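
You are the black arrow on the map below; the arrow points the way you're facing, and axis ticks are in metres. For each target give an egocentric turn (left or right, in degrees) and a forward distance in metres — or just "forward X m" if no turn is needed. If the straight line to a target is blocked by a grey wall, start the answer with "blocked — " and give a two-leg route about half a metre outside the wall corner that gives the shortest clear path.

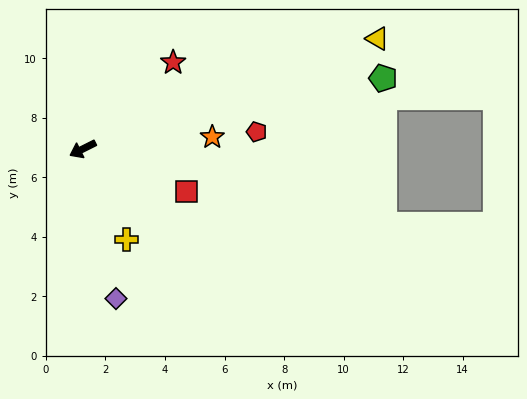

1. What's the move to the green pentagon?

turn left 167°, forward 10.4 m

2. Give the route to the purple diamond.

turn left 76°, forward 5.1 m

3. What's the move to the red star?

turn right 163°, forward 4.2 m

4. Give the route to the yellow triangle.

turn left 174°, forward 10.6 m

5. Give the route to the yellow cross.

turn left 89°, forward 3.4 m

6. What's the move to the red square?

turn left 131°, forward 3.8 m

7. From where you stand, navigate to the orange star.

turn left 159°, forward 4.4 m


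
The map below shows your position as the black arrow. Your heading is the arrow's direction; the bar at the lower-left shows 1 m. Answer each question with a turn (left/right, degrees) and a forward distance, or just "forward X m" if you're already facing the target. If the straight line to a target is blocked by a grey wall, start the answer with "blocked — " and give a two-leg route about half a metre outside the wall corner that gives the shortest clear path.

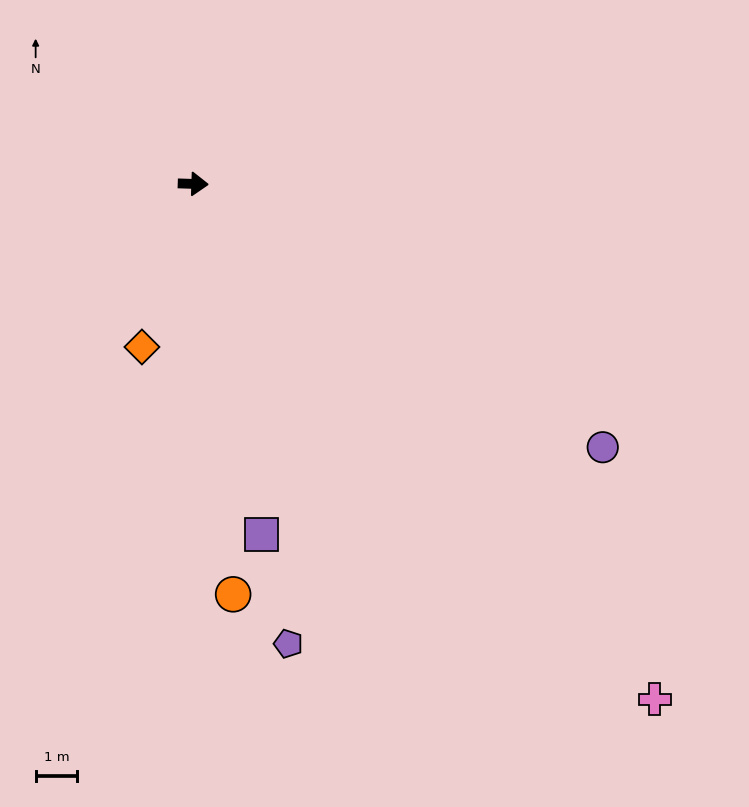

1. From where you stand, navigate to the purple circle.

turn right 31°, forward 11.7 m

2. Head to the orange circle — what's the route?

turn right 83°, forward 9.9 m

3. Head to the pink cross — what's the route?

turn right 46°, forward 16.6 m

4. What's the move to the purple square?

turn right 77°, forward 8.6 m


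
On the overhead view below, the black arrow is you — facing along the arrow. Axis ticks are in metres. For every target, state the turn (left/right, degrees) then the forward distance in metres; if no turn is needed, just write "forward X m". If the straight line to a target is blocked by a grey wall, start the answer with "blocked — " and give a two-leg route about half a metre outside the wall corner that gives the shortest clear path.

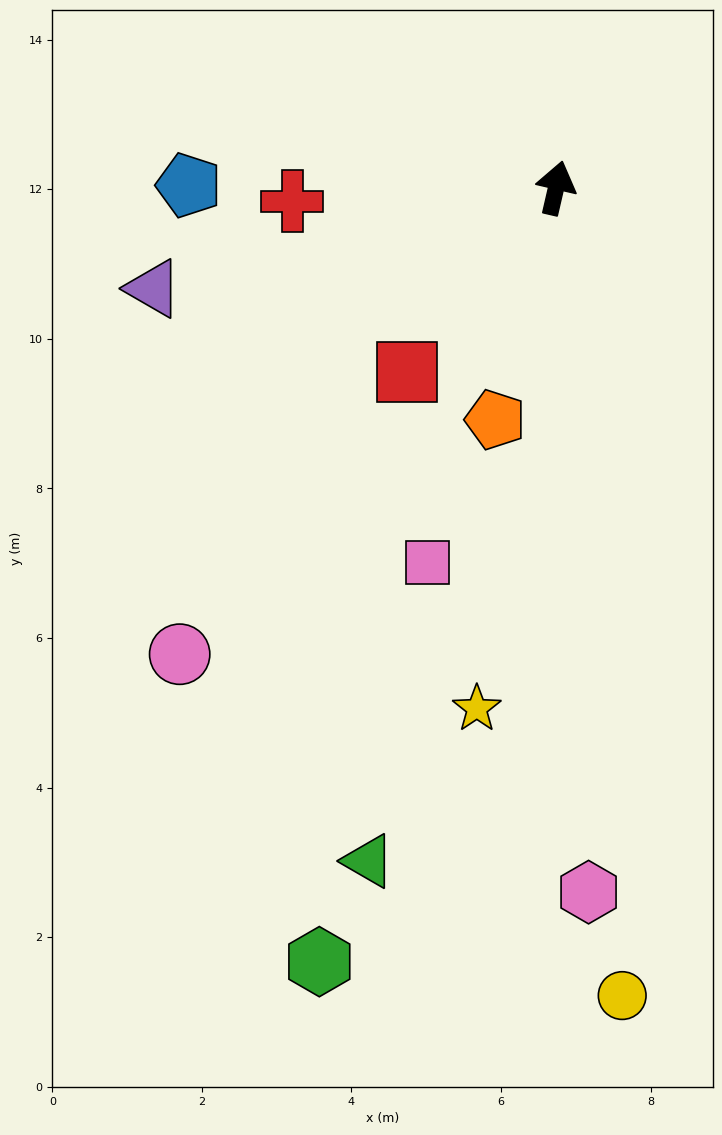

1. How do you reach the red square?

turn left 154°, forward 3.2 m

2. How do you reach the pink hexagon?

turn right 164°, forward 9.4 m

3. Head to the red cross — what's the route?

turn left 106°, forward 3.5 m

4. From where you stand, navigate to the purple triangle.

turn left 117°, forward 5.6 m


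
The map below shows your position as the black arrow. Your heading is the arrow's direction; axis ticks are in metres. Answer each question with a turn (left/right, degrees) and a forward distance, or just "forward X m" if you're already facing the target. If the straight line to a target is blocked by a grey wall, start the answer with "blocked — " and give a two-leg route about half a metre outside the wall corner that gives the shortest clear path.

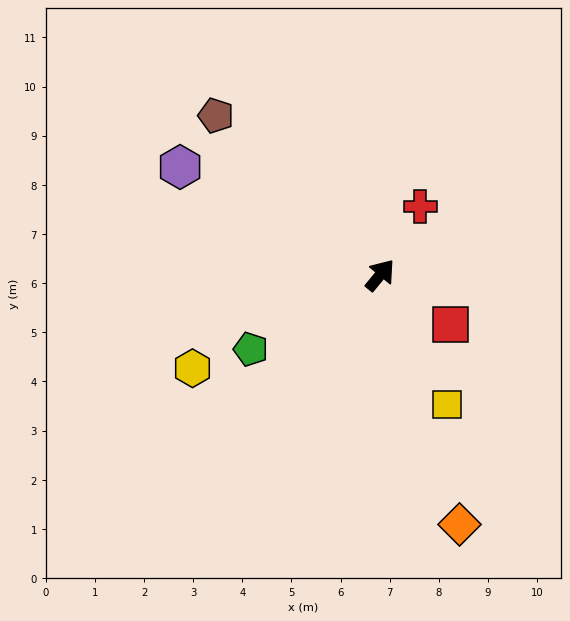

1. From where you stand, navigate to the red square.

turn right 86°, forward 1.8 m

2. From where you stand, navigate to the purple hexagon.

turn left 101°, forward 4.6 m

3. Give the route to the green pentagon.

turn left 159°, forward 3.0 m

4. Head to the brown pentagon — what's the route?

turn left 85°, forward 4.7 m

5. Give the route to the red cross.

turn left 9°, forward 1.6 m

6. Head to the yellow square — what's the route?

turn right 113°, forward 3.0 m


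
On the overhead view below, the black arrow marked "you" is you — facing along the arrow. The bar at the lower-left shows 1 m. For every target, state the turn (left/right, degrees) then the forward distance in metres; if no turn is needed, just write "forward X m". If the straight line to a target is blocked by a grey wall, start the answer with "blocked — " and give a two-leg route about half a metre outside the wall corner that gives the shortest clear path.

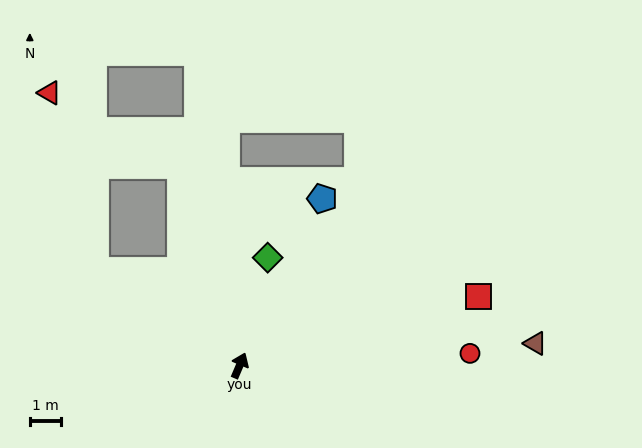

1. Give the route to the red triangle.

blocked — turn left 80°, forward 5.5 m, then turn right 42°, forward 5.9 m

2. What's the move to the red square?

turn right 51°, forward 8.0 m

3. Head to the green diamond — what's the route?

turn left 8°, forward 3.6 m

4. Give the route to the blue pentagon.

turn right 3°, forward 6.0 m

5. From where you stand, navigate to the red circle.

turn right 64°, forward 7.4 m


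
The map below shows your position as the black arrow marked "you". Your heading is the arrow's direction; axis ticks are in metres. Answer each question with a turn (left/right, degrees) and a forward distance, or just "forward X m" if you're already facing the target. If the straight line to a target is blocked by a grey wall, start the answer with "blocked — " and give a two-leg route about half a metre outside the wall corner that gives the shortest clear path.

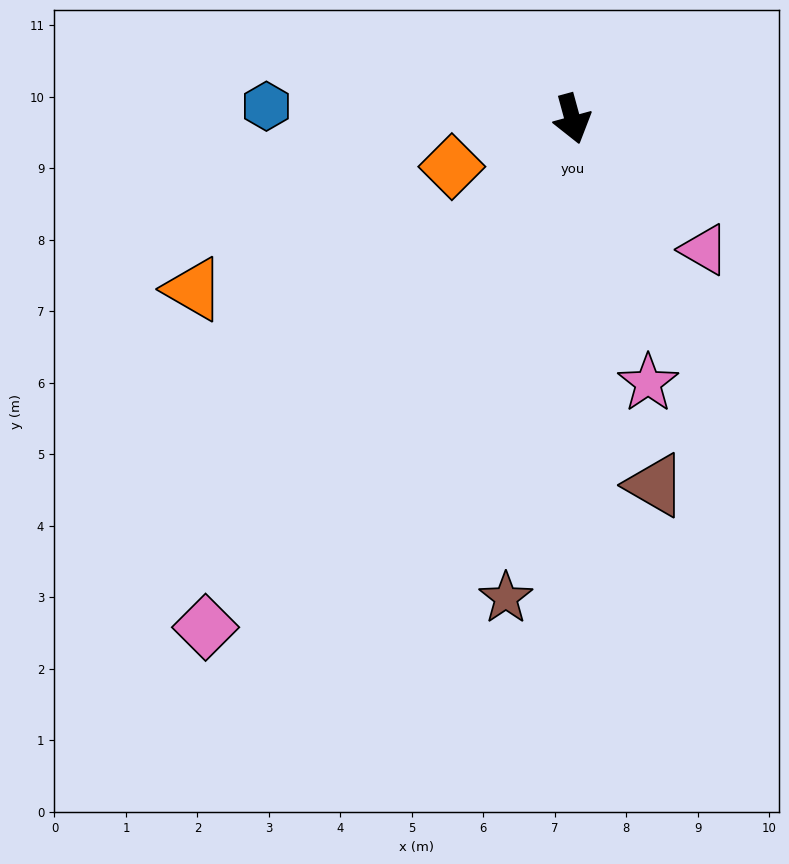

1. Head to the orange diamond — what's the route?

turn right 84°, forward 1.8 m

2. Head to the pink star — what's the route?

forward 3.8 m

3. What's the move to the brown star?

turn right 23°, forward 6.8 m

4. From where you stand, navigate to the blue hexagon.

turn right 108°, forward 4.3 m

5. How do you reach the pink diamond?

turn right 51°, forward 8.8 m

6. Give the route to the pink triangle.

turn left 30°, forward 2.6 m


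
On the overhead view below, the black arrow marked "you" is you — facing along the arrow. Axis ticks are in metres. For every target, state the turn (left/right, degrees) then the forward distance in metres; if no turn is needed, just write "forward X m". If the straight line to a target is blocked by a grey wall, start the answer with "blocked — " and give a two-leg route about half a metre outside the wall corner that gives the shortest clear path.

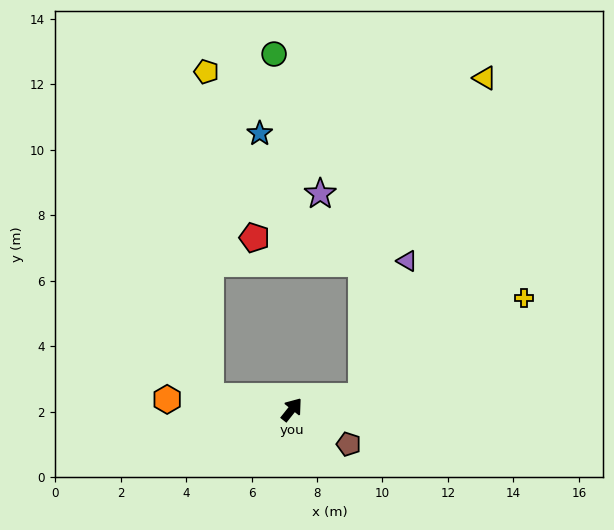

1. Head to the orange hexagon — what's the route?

turn left 124°, forward 3.8 m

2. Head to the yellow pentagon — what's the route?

blocked — turn left 120°, forward 2.5 m, then turn right 81°, forward 9.9 m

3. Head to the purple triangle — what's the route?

blocked — turn right 41°, forward 2.2 m, then turn left 61°, forward 4.4 m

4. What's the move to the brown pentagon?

turn right 83°, forward 2.0 m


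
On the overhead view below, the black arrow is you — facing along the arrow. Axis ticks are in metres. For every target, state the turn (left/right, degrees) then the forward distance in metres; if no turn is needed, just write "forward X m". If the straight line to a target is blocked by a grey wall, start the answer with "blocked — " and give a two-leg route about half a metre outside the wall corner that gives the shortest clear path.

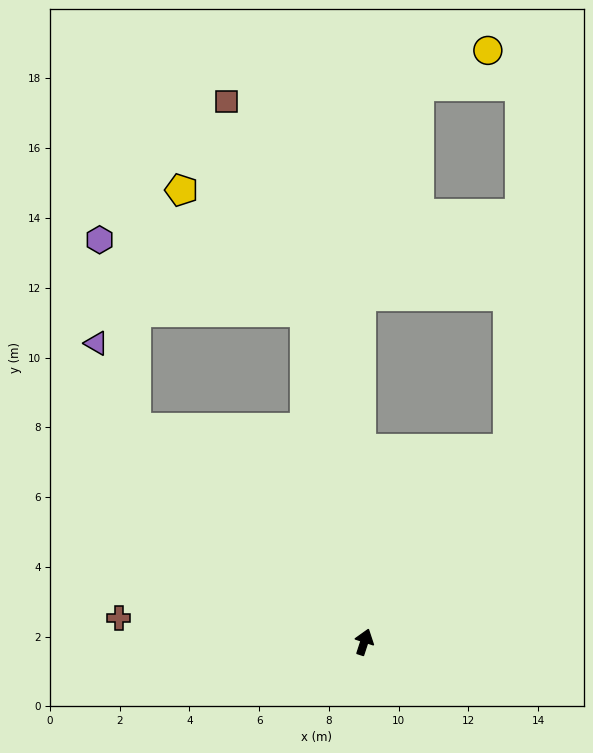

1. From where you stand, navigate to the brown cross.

turn left 103°, forward 7.1 m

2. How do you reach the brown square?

blocked — turn left 28°, forward 9.6 m, then turn left 11°, forward 6.4 m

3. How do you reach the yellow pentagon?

blocked — turn left 28°, forward 9.6 m, then turn left 36°, forward 5.0 m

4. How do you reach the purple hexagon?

blocked — turn left 65°, forward 9.0 m, then turn right 36°, forward 5.5 m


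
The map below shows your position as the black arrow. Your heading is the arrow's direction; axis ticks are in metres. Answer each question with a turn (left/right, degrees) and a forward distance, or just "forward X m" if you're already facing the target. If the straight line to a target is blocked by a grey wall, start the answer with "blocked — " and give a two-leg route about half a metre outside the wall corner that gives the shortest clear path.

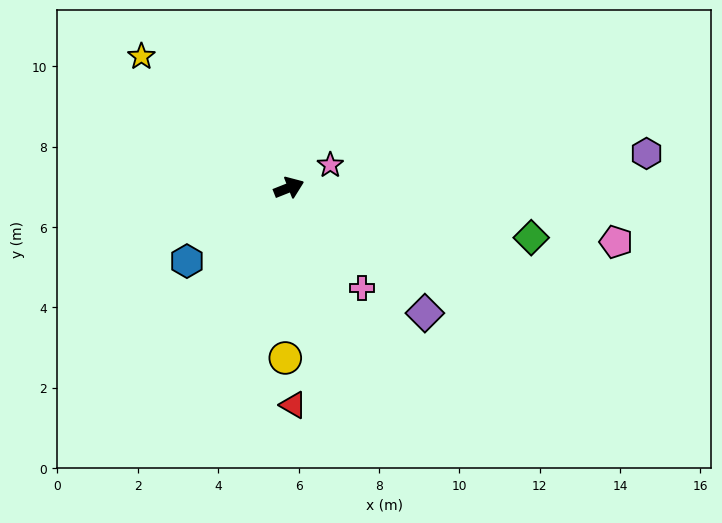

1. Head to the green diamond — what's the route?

turn right 33°, forward 6.2 m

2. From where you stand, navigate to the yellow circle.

turn right 113°, forward 4.2 m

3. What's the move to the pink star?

turn left 7°, forward 1.2 m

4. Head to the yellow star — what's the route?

turn left 117°, forward 4.9 m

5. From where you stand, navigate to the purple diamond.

turn right 64°, forward 4.6 m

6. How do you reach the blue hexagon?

turn right 166°, forward 3.1 m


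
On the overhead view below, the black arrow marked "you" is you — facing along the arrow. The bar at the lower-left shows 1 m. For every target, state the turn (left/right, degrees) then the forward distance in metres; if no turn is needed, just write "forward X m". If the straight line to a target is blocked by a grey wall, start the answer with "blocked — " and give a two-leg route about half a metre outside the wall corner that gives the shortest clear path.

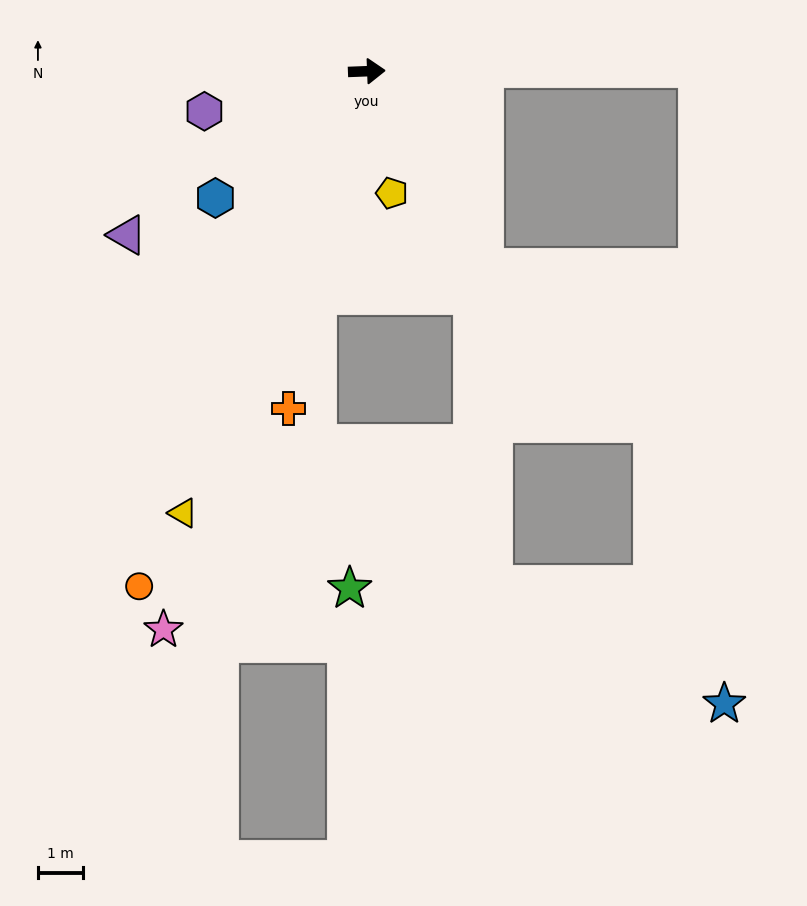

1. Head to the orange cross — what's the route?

turn right 105°, forward 7.7 m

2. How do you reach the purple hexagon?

turn right 168°, forward 3.7 m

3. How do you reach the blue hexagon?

turn right 142°, forward 4.4 m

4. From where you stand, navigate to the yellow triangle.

turn right 115°, forward 10.7 m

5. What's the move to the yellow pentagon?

turn right 81°, forward 2.8 m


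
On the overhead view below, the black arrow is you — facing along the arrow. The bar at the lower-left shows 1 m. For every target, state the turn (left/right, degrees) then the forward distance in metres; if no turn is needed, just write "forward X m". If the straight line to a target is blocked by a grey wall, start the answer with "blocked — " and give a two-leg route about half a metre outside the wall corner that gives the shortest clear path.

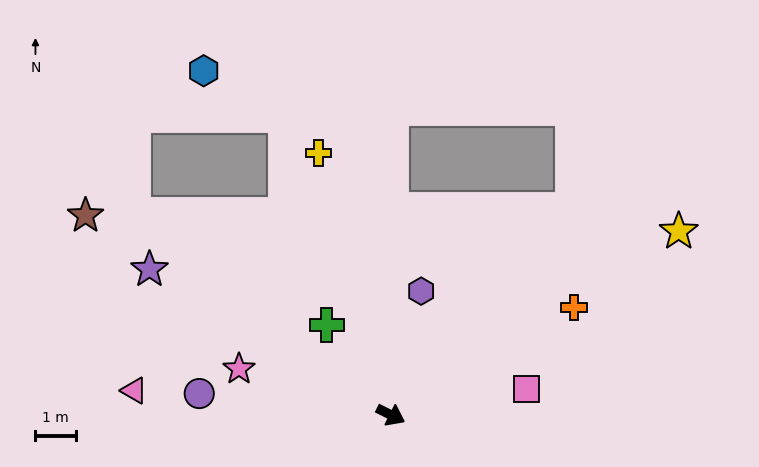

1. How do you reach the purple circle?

turn right 160°, forward 4.7 m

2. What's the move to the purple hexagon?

turn left 103°, forward 3.1 m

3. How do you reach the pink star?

turn right 170°, forward 3.9 m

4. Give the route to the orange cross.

turn left 57°, forward 5.2 m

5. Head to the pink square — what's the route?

turn left 37°, forward 3.4 m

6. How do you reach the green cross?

turn left 152°, forward 2.7 m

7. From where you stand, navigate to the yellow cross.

turn left 132°, forward 6.7 m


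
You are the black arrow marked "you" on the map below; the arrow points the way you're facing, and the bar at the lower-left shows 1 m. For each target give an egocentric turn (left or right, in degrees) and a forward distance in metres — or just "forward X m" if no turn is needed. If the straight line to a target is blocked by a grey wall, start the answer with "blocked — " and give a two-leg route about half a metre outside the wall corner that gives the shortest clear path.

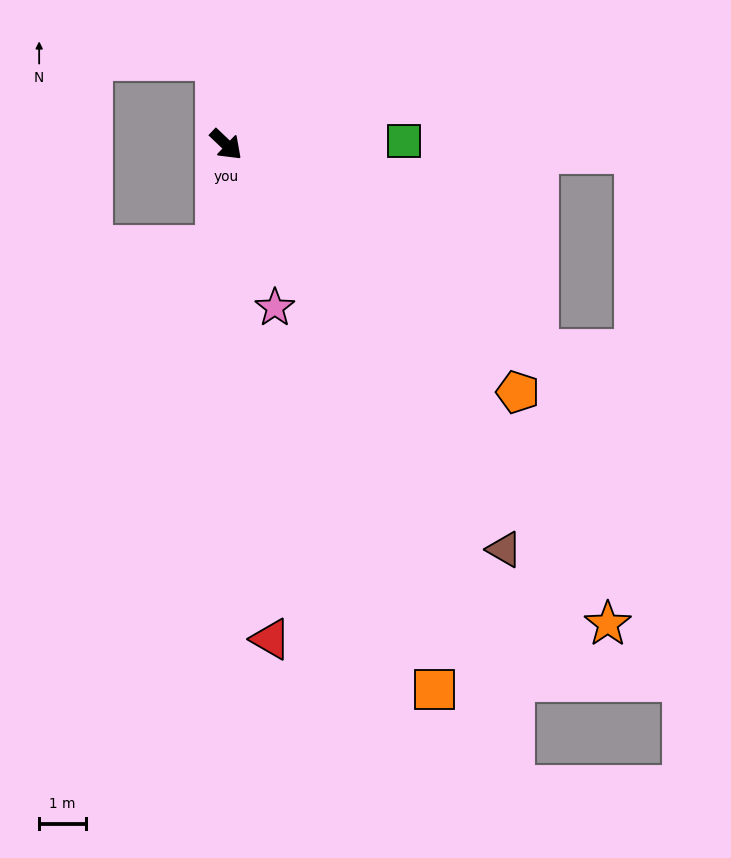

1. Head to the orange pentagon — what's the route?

turn left 3°, forward 8.1 m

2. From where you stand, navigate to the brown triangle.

turn right 12°, forward 10.4 m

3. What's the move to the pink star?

turn right 30°, forward 3.6 m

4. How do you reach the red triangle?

turn right 41°, forward 10.5 m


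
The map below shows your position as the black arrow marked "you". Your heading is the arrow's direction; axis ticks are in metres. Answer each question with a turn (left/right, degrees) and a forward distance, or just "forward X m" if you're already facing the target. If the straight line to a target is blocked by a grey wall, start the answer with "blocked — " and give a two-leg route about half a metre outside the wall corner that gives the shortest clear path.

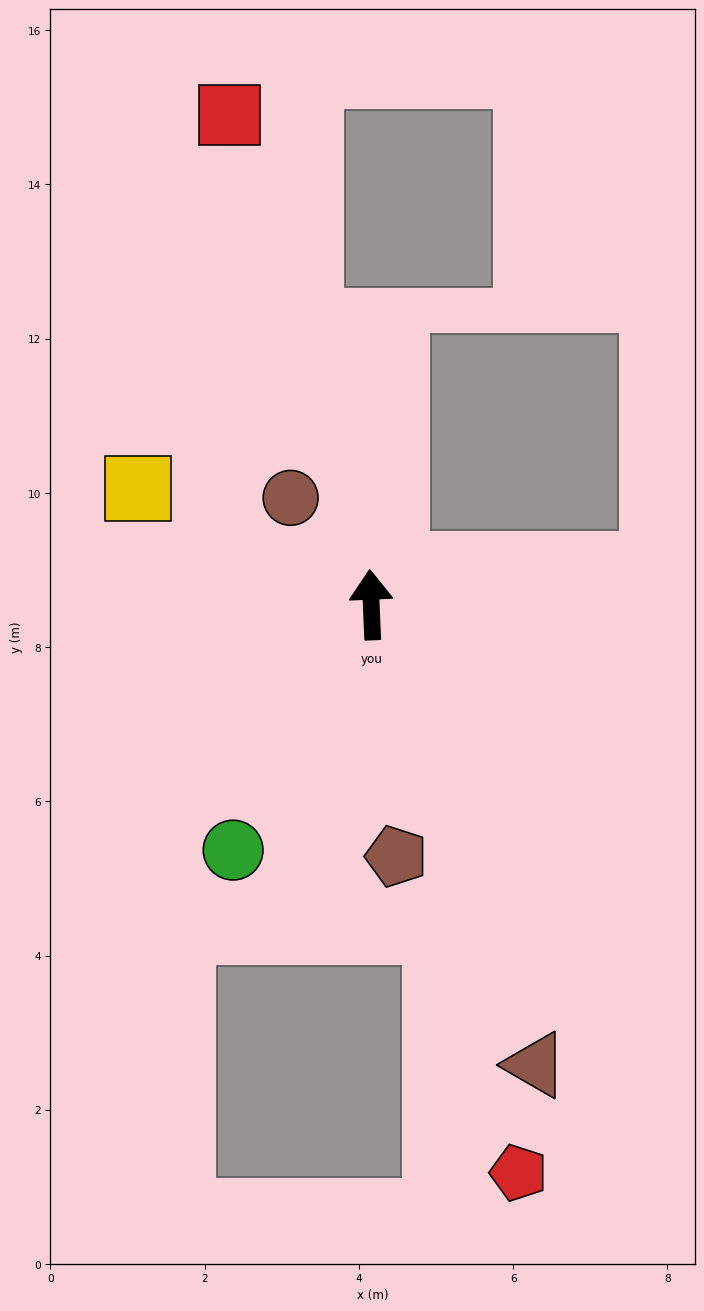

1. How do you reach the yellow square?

turn left 61°, forward 3.4 m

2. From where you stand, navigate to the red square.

turn left 14°, forward 6.6 m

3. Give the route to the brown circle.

turn left 35°, forward 1.7 m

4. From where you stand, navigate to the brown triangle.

turn right 163°, forward 6.3 m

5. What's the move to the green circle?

turn left 148°, forward 3.7 m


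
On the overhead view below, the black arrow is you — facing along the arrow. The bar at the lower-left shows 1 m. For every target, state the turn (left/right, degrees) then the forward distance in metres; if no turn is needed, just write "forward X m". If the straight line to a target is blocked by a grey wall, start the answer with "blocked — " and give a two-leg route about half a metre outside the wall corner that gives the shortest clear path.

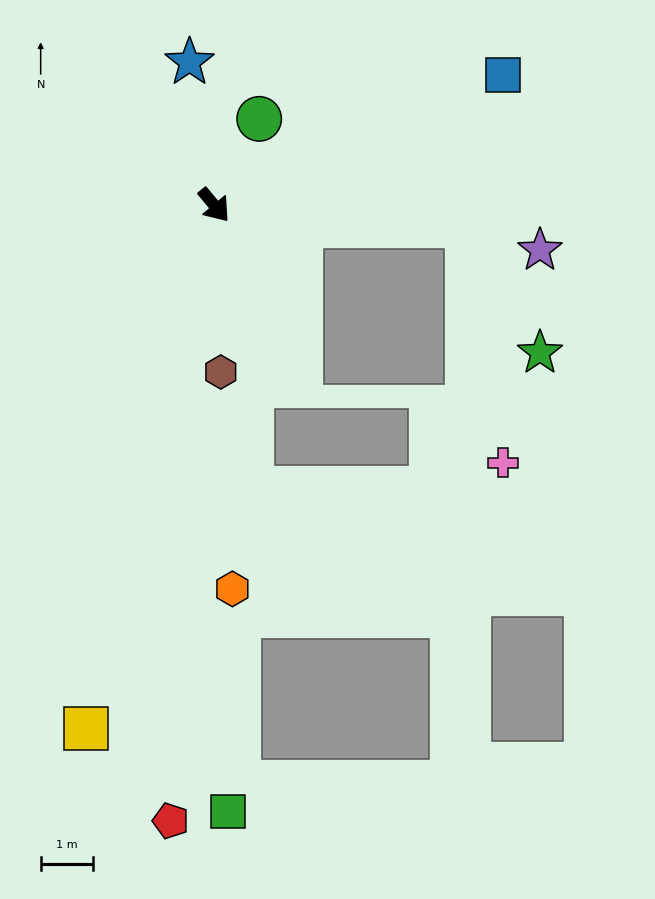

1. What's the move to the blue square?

turn left 74°, forward 6.0 m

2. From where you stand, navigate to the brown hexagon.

turn right 38°, forward 3.2 m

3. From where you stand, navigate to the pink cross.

blocked — turn left 46°, forward 4.8 m, then turn right 77°, forward 4.5 m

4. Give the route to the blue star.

turn left 150°, forward 2.8 m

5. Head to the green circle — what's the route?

turn left 113°, forward 1.8 m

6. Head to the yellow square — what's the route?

turn right 54°, forward 10.2 m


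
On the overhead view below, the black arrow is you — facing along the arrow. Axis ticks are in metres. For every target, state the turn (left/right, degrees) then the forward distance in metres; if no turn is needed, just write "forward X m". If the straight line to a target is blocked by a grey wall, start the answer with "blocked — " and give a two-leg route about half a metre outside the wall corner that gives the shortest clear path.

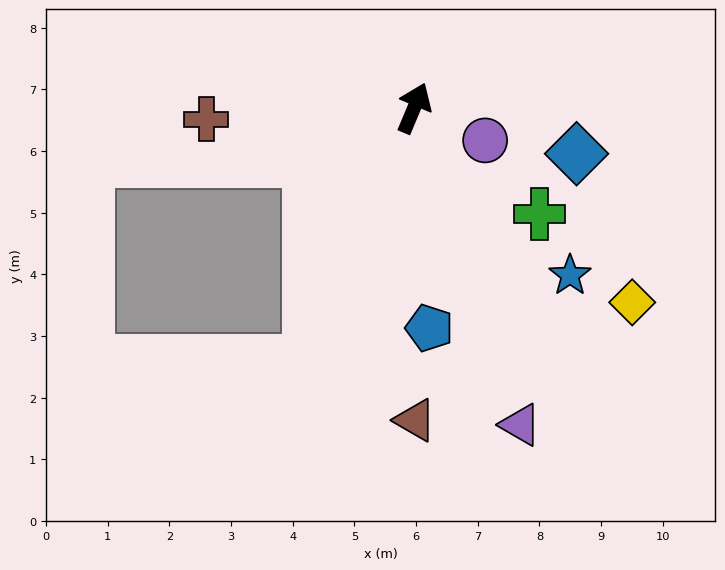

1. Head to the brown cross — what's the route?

turn left 116°, forward 3.4 m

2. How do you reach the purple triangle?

turn right 139°, forward 5.4 m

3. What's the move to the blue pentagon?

turn right 153°, forward 3.6 m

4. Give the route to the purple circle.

turn right 92°, forward 1.3 m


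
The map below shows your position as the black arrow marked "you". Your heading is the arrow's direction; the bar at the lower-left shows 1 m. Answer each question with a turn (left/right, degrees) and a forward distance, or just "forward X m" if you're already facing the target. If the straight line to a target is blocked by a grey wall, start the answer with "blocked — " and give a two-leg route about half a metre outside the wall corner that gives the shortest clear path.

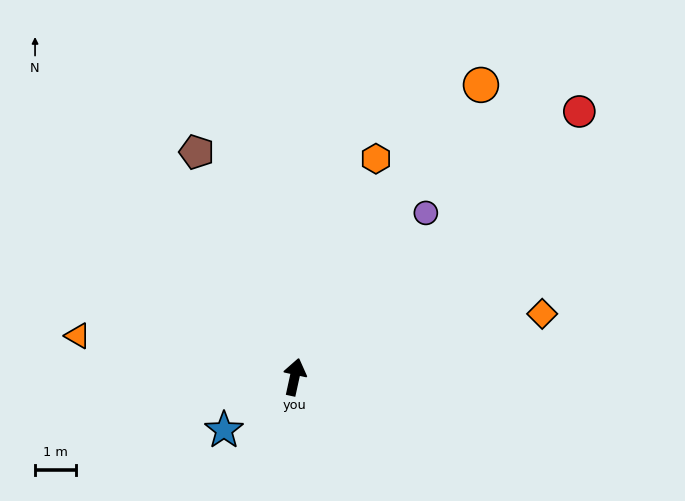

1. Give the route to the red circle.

turn right 35°, forward 9.4 m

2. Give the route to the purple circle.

turn right 26°, forward 5.1 m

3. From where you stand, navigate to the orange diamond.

turn right 63°, forward 6.2 m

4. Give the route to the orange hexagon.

turn right 8°, forward 5.6 m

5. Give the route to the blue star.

turn left 139°, forward 2.1 m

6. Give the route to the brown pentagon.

turn left 36°, forward 5.9 m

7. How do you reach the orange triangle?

turn left 92°, forward 5.3 m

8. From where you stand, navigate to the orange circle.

turn right 20°, forward 8.4 m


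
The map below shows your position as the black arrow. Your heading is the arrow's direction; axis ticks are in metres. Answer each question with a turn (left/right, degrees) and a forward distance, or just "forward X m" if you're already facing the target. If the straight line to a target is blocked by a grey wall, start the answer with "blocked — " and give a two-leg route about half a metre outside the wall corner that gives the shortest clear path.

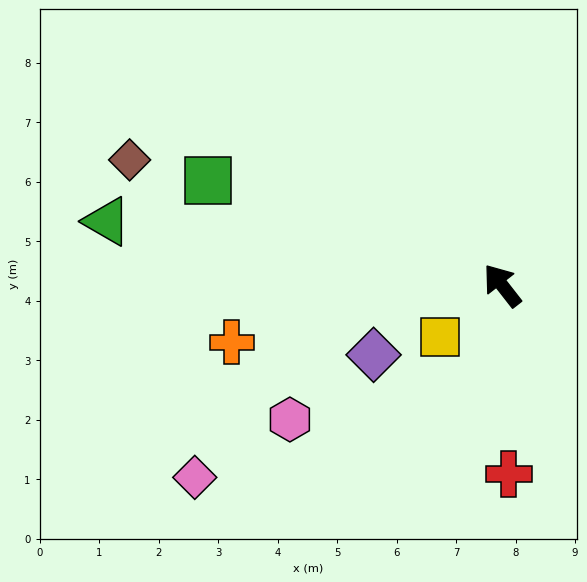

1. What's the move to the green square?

turn left 32°, forward 5.2 m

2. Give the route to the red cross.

turn left 144°, forward 3.2 m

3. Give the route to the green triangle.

turn left 43°, forward 6.7 m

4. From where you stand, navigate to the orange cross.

turn left 64°, forward 4.6 m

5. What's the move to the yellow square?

turn left 92°, forward 1.4 m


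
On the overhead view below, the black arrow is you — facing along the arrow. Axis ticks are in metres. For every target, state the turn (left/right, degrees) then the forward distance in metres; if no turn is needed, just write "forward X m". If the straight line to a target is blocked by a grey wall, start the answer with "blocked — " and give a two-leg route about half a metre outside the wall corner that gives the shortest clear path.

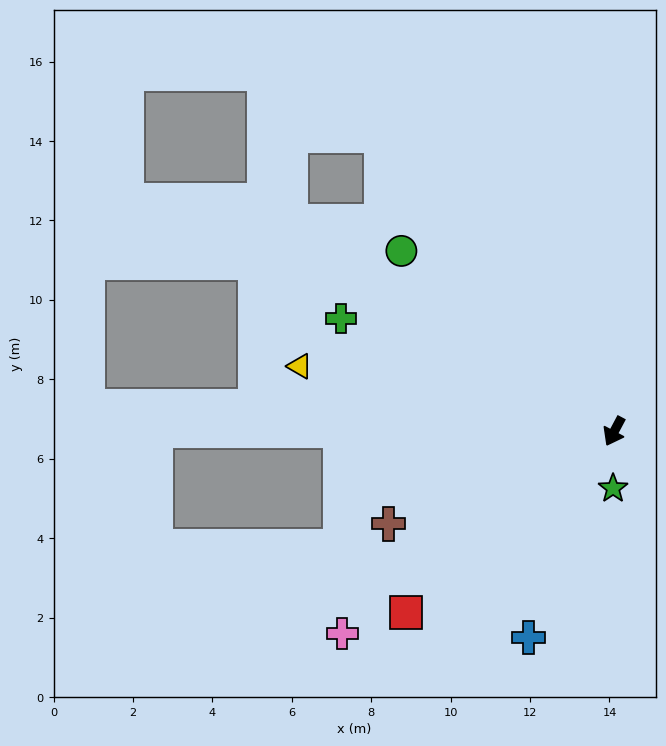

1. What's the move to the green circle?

turn right 102°, forward 7.0 m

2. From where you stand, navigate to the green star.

turn left 27°, forward 1.4 m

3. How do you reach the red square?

turn right 21°, forward 6.9 m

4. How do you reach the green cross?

turn right 84°, forward 7.4 m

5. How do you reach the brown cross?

turn right 40°, forward 6.1 m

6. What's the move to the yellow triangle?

turn right 74°, forward 8.1 m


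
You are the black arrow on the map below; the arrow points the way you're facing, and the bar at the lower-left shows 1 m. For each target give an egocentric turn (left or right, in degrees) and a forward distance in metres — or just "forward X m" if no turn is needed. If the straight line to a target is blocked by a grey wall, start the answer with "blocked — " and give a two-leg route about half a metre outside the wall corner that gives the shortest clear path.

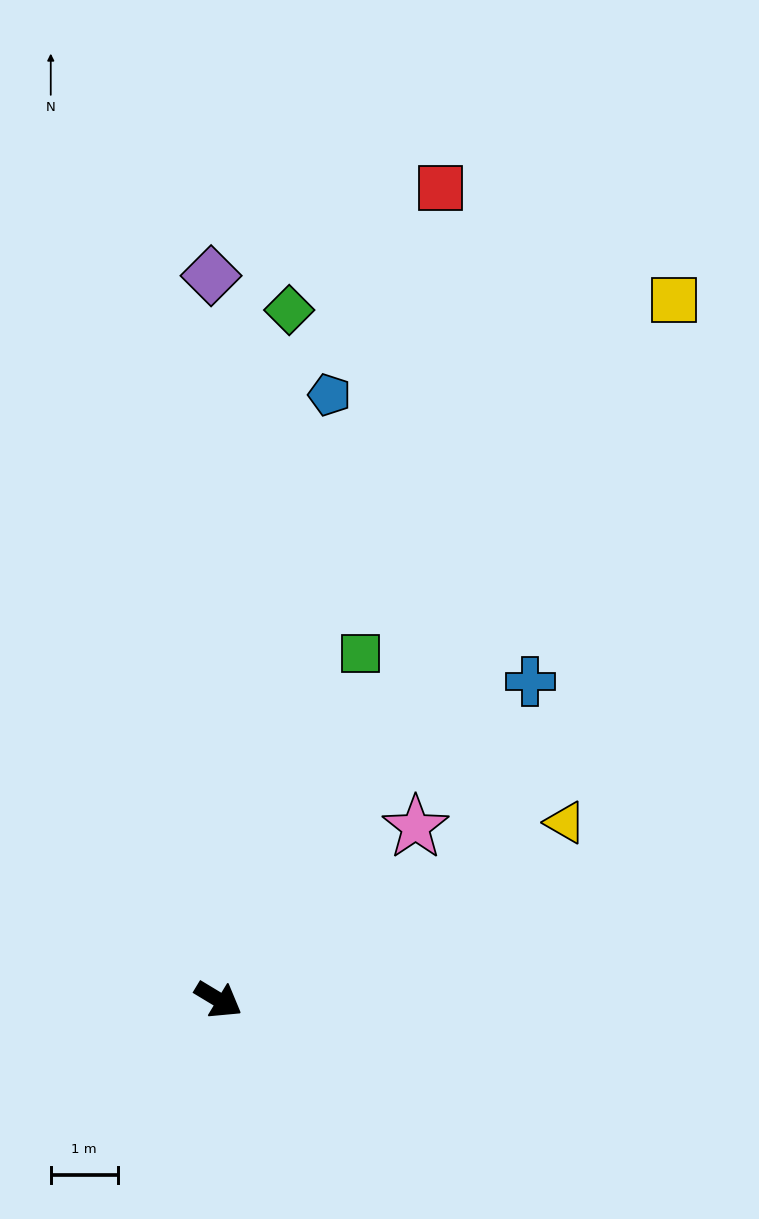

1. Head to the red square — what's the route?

turn left 106°, forward 12.6 m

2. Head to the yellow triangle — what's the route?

turn left 58°, forward 5.8 m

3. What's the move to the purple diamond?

turn left 122°, forward 10.8 m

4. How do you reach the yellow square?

turn left 88°, forward 12.5 m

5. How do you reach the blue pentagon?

turn left 111°, forward 9.2 m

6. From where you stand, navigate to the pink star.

turn left 72°, forward 3.9 m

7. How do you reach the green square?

turn left 99°, forward 5.6 m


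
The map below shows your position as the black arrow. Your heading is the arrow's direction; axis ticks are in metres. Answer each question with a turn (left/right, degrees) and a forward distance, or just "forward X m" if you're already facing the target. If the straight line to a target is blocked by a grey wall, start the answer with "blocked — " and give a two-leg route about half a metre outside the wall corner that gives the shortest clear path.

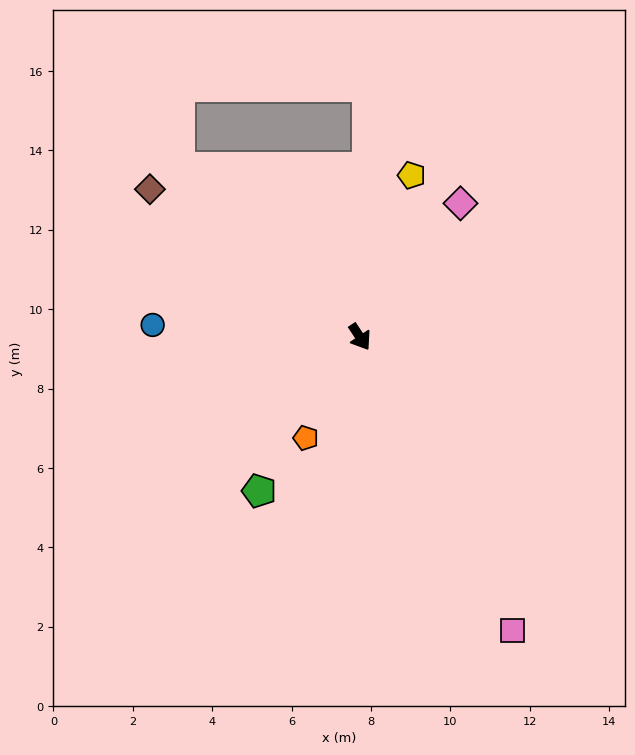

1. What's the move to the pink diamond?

turn left 110°, forward 4.2 m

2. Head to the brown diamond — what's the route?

turn right 159°, forward 6.5 m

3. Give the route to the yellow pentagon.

turn left 129°, forward 4.3 m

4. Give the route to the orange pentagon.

turn right 62°, forward 2.9 m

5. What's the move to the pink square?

turn right 6°, forward 8.3 m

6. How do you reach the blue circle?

turn right 127°, forward 5.2 m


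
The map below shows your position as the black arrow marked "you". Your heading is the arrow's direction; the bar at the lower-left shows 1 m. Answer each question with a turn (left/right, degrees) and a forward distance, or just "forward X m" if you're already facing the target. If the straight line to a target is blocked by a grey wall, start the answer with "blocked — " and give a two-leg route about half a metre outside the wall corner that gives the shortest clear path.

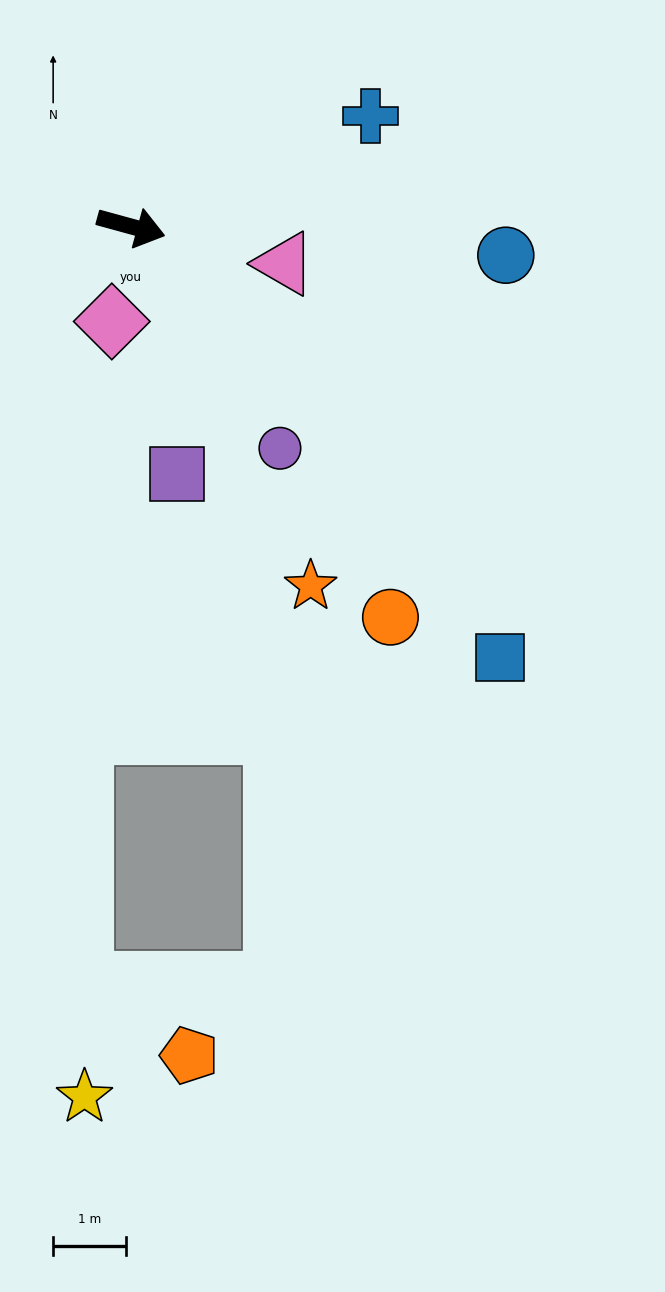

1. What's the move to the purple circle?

turn right 41°, forward 3.7 m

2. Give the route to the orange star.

turn right 48°, forward 5.5 m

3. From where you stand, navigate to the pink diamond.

turn right 86°, forward 1.3 m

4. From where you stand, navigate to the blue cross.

turn left 40°, forward 3.6 m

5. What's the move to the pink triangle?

forward 2.2 m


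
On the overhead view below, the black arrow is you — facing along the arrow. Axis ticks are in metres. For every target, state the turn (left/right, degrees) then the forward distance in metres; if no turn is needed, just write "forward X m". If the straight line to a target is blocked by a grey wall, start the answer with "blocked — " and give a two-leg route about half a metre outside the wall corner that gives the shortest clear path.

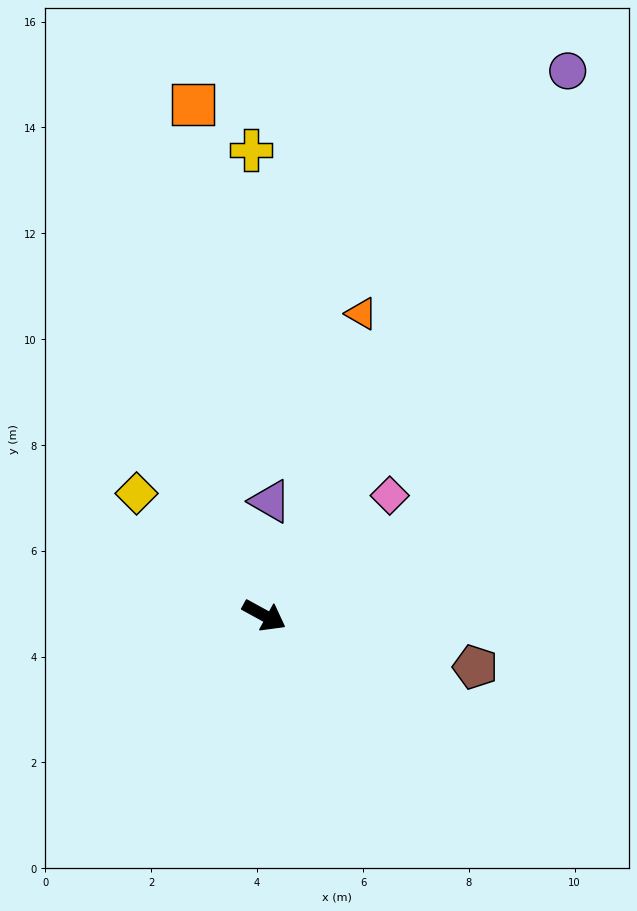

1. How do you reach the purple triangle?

turn left 116°, forward 2.2 m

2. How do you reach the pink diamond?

turn left 72°, forward 3.3 m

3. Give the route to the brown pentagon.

turn left 15°, forward 4.1 m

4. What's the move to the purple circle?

turn left 90°, forward 11.8 m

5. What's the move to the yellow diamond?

turn left 165°, forward 3.3 m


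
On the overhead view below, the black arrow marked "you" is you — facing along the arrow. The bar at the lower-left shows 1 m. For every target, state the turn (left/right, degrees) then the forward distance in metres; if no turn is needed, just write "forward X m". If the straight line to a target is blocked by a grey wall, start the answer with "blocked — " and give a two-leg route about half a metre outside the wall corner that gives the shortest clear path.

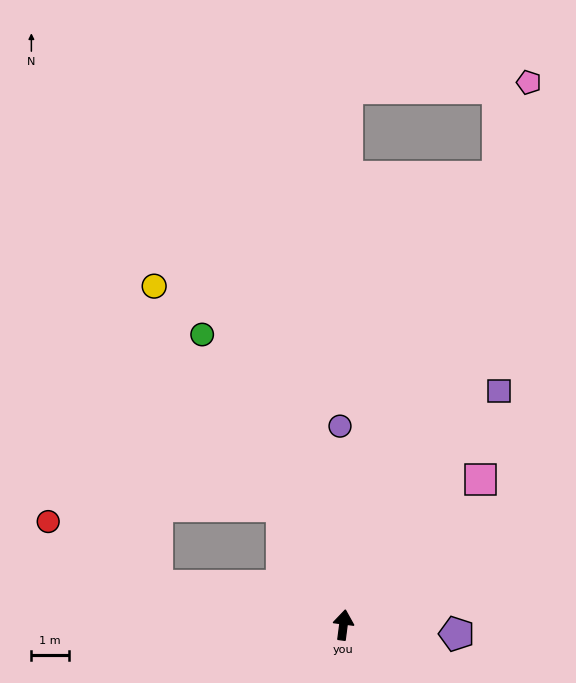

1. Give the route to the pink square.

turn right 36°, forward 5.4 m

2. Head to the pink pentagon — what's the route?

turn right 11°, forward 15.4 m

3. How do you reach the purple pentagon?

turn right 87°, forward 3.0 m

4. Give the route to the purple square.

turn right 26°, forward 7.5 m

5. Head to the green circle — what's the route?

turn left 33°, forward 8.7 m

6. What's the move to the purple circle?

turn left 8°, forward 5.3 m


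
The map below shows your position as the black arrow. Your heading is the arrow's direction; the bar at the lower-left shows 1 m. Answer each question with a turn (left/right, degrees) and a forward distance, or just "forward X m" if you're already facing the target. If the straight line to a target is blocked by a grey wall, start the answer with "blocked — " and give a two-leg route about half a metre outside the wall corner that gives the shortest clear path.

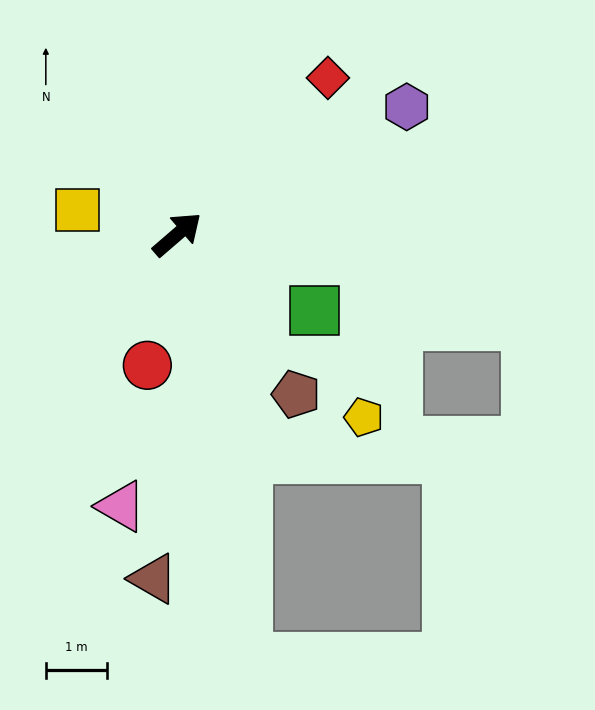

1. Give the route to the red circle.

turn right 144°, forward 2.2 m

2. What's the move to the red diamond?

turn left 5°, forward 3.6 m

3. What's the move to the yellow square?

turn left 125°, forward 1.7 m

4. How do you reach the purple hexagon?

turn right 12°, forward 4.3 m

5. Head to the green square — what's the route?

turn right 70°, forward 2.6 m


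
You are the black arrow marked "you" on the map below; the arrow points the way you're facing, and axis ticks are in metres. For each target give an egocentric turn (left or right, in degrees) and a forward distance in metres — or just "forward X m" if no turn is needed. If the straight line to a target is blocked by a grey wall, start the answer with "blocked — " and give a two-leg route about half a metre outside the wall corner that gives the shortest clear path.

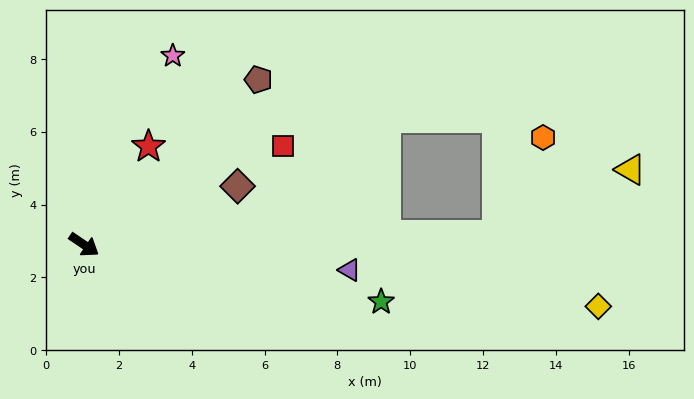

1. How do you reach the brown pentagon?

turn left 77°, forward 6.6 m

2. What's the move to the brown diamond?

turn left 55°, forward 4.5 m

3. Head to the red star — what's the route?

turn left 91°, forward 3.2 m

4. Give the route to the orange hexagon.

blocked — turn left 35°, forward 11.4 m, then turn left 64°, forward 3.0 m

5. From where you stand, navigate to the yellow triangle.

blocked — turn left 35°, forward 11.4 m, then turn left 25°, forward 4.1 m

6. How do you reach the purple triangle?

turn left 29°, forward 7.3 m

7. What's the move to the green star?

turn left 23°, forward 8.3 m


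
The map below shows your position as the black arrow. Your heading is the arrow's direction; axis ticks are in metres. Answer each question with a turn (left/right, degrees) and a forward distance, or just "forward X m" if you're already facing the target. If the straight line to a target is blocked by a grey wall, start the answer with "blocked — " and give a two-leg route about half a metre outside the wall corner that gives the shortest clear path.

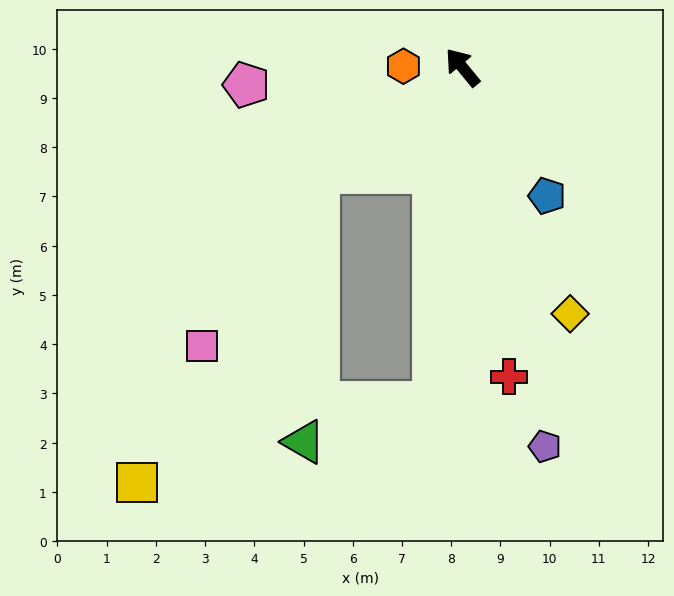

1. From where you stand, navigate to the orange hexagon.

turn left 49°, forward 1.2 m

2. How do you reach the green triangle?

blocked — turn left 87°, forward 3.6 m, then turn left 50°, forward 5.5 m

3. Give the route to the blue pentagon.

turn left 174°, forward 3.1 m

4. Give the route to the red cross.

turn left 149°, forward 6.4 m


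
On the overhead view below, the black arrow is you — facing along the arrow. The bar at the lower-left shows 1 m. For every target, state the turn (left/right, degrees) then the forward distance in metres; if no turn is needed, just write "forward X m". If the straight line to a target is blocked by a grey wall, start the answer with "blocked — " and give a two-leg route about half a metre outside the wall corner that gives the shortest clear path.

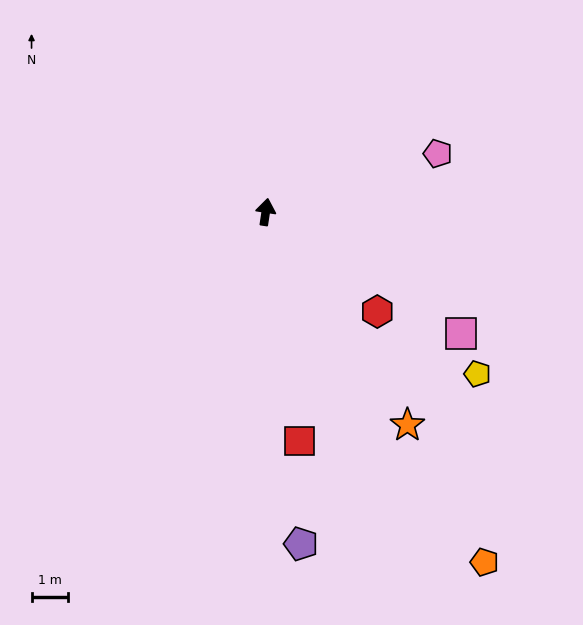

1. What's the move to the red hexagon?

turn right 123°, forward 4.1 m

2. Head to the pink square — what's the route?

turn right 113°, forward 6.4 m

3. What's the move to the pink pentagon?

turn right 63°, forward 5.0 m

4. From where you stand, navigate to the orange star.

turn right 138°, forward 7.1 m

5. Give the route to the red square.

turn right 163°, forward 6.4 m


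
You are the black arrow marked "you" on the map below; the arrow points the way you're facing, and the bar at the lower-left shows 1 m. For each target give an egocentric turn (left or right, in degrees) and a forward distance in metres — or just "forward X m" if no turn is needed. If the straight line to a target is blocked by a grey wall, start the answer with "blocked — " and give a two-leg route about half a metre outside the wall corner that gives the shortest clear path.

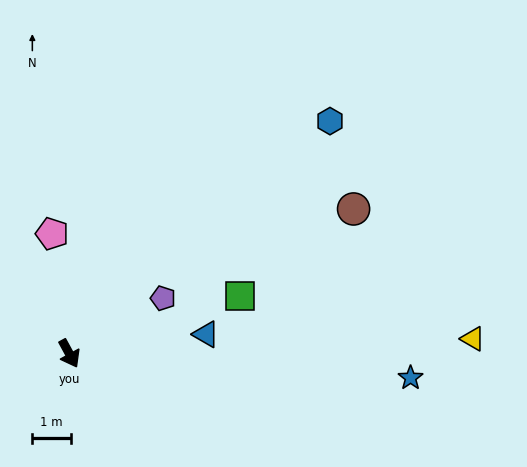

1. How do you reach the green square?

turn left 80°, forward 4.7 m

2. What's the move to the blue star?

turn left 57°, forward 8.9 m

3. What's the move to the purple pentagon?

turn left 92°, forward 2.8 m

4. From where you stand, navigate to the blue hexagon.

turn left 103°, forward 9.1 m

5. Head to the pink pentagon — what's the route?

turn left 160°, forward 3.2 m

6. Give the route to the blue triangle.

turn left 69°, forward 3.6 m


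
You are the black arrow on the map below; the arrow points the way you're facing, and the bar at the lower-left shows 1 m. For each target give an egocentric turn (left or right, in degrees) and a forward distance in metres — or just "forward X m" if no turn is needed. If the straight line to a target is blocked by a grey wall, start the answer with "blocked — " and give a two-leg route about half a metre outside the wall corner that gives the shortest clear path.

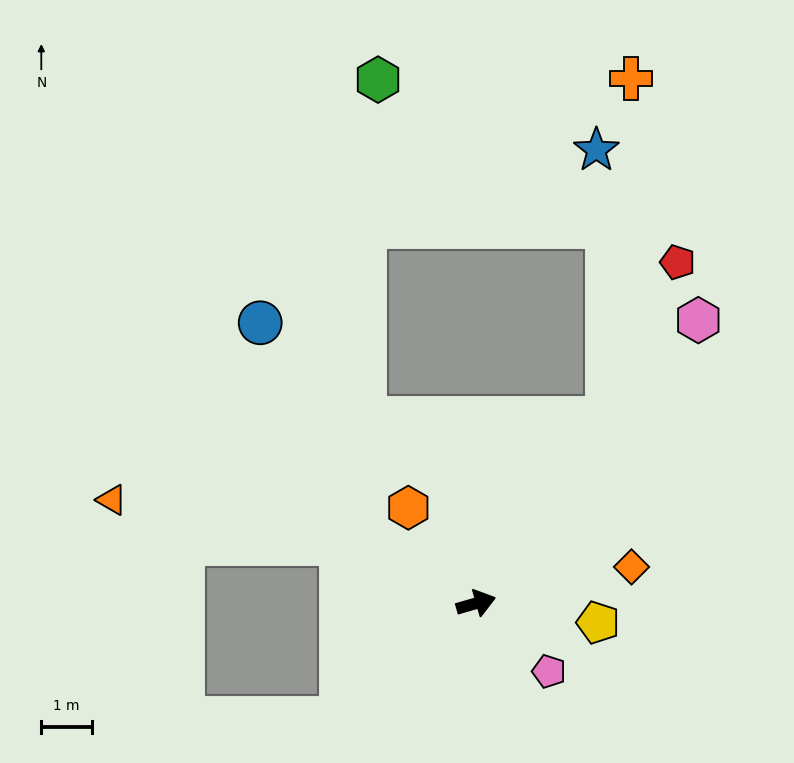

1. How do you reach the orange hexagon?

turn left 109°, forward 2.3 m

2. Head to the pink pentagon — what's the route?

turn right 59°, forward 2.0 m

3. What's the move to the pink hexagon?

turn left 36°, forward 7.1 m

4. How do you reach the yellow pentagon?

turn right 25°, forward 2.4 m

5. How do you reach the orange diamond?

turn right 3°, forward 3.2 m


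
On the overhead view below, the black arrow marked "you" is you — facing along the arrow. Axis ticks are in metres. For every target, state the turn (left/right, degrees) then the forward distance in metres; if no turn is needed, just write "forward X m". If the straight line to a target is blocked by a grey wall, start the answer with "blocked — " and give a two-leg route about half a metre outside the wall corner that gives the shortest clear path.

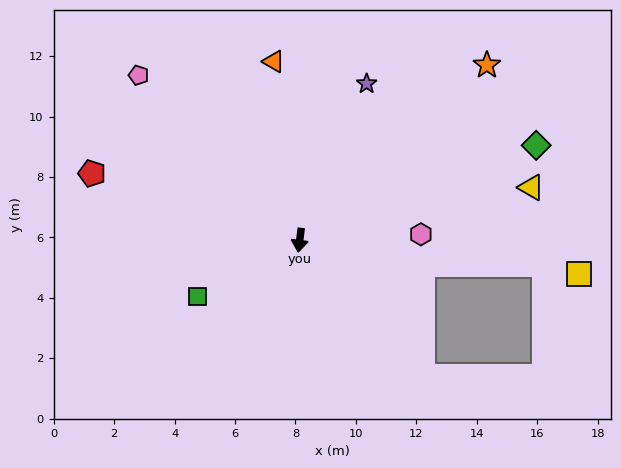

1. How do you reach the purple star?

turn left 164°, forward 5.6 m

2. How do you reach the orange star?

turn left 140°, forward 8.5 m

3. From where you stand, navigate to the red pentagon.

turn right 101°, forward 7.2 m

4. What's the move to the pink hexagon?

turn left 100°, forward 4.0 m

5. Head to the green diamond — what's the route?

turn left 119°, forward 8.4 m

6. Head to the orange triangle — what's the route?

turn right 165°, forward 6.0 m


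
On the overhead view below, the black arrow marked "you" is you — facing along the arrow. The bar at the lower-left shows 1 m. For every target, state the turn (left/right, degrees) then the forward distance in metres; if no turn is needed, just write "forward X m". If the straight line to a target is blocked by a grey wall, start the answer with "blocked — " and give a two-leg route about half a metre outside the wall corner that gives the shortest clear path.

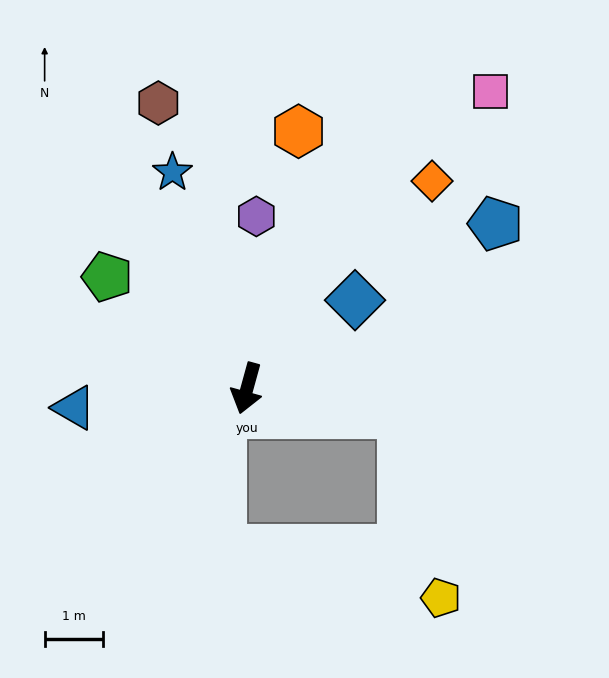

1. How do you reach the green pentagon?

turn right 113°, forward 3.1 m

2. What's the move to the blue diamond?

turn left 145°, forward 2.4 m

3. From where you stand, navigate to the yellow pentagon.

blocked — turn left 96°, forward 2.7 m, then turn right 69°, forward 3.2 m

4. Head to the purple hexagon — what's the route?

turn right 168°, forward 3.0 m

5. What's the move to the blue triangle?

turn right 68°, forward 3.0 m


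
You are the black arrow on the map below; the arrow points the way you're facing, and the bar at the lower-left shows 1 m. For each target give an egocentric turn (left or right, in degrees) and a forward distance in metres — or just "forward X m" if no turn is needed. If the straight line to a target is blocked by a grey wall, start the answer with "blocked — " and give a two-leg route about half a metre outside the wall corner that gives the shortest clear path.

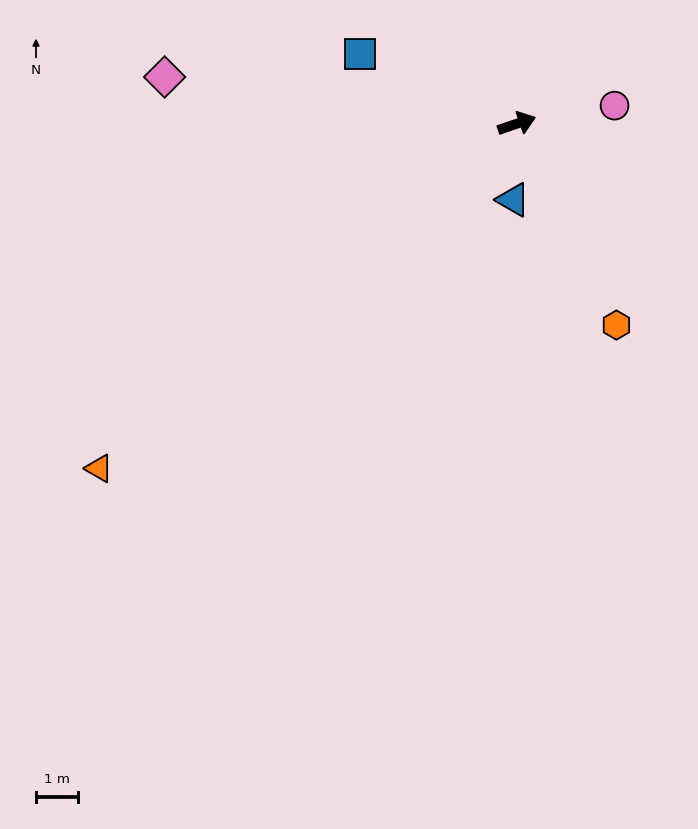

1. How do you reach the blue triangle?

turn right 112°, forward 1.8 m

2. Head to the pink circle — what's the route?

turn right 8°, forward 2.4 m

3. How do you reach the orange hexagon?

turn right 83°, forward 5.3 m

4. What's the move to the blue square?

turn left 137°, forward 4.1 m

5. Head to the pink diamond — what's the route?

turn left 153°, forward 8.5 m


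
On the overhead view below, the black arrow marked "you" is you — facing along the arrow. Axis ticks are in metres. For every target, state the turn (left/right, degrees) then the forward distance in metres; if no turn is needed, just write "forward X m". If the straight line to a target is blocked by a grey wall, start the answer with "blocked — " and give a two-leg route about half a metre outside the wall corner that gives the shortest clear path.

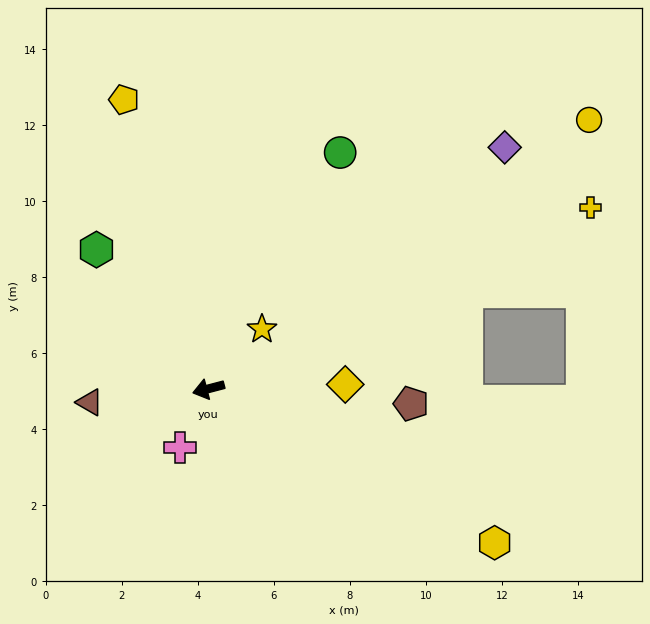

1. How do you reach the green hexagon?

turn right 66°, forward 4.7 m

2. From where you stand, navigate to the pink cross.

turn left 49°, forward 1.7 m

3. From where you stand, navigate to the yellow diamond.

turn left 167°, forward 3.6 m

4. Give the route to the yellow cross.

turn right 169°, forward 11.1 m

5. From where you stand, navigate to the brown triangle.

turn right 8°, forward 3.1 m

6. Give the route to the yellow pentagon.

turn right 88°, forward 7.9 m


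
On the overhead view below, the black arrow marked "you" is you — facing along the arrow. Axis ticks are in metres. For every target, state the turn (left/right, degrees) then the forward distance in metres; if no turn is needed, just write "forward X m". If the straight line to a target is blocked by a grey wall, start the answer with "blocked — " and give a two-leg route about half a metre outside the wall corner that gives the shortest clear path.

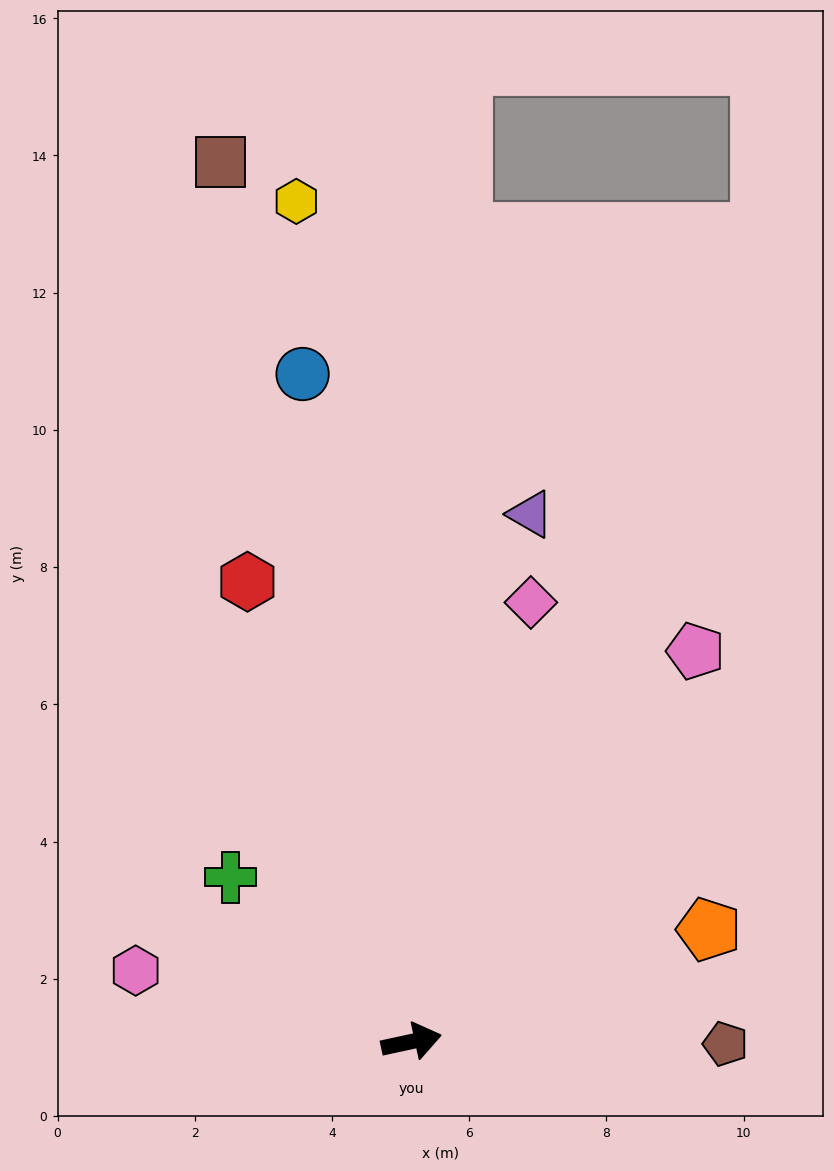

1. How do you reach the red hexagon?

turn left 97°, forward 7.1 m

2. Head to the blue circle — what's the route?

turn left 87°, forward 9.9 m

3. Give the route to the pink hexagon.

turn left 153°, forward 4.1 m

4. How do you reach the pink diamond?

turn left 63°, forward 6.6 m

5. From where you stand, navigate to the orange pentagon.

turn left 8°, forward 4.6 m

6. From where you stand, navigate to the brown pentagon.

turn right 13°, forward 4.6 m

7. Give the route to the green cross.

turn left 125°, forward 3.6 m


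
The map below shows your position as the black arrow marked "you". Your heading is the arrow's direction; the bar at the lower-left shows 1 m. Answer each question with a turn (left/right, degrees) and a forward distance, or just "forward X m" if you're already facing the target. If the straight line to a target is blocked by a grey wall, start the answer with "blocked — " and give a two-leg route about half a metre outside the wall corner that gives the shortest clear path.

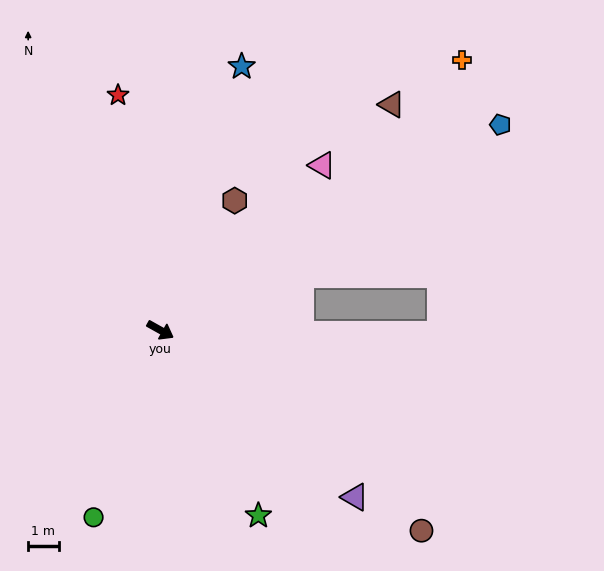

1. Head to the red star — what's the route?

turn left 129°, forward 7.9 m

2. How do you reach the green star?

turn right 33°, forward 6.9 m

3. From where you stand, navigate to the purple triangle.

turn right 11°, forward 8.4 m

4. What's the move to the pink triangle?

turn left 75°, forward 7.6 m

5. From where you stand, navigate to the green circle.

turn right 80°, forward 6.5 m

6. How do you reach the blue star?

turn left 102°, forward 9.1 m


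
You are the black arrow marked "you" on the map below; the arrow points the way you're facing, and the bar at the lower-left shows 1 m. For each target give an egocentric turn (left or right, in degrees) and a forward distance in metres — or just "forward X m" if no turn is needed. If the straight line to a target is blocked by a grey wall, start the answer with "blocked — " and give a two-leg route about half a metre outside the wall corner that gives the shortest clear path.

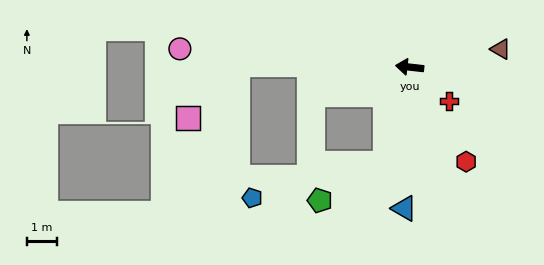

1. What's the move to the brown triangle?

turn right 162°, forward 3.1 m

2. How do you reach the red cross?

turn left 146°, forward 1.7 m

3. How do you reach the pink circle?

forward 7.7 m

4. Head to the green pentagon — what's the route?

blocked — turn left 83°, forward 3.3 m, then turn right 48°, forward 2.5 m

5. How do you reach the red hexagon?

turn left 127°, forward 3.7 m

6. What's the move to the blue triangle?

turn left 94°, forward 4.7 m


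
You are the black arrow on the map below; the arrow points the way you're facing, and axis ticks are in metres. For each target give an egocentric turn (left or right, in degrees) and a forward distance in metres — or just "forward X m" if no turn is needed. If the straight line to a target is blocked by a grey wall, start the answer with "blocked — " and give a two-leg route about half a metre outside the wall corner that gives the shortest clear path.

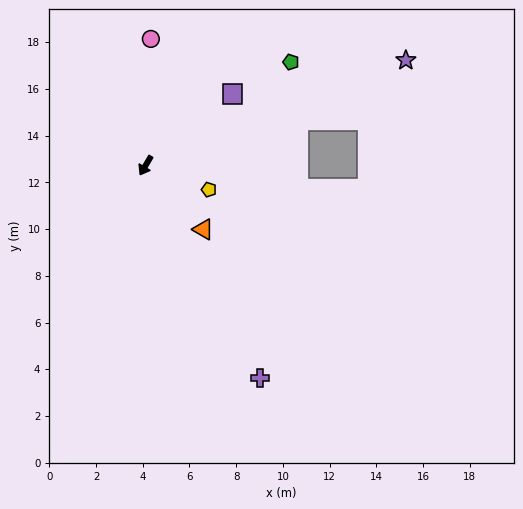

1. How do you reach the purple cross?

turn left 59°, forward 10.3 m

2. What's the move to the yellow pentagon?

turn left 100°, forward 2.9 m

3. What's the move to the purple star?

turn left 142°, forward 12.0 m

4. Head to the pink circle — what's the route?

turn right 152°, forward 5.4 m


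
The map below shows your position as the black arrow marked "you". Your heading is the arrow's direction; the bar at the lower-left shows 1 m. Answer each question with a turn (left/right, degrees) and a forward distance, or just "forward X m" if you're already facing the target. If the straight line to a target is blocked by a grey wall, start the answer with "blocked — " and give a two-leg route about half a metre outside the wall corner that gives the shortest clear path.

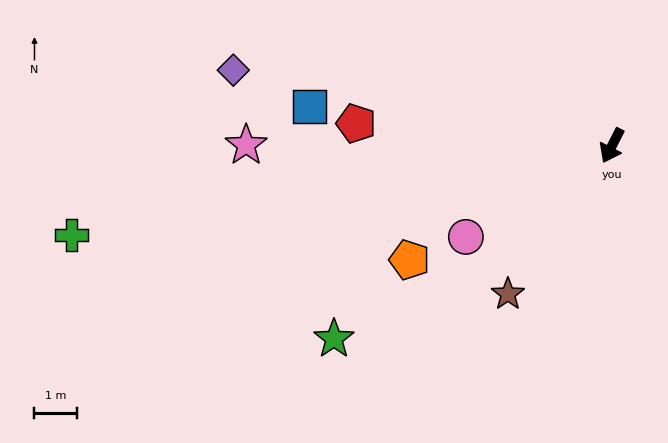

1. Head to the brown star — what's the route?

turn right 8°, forward 4.3 m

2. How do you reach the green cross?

turn right 54°, forward 12.8 m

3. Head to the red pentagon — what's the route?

turn right 68°, forward 6.0 m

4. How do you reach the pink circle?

turn right 31°, forward 4.0 m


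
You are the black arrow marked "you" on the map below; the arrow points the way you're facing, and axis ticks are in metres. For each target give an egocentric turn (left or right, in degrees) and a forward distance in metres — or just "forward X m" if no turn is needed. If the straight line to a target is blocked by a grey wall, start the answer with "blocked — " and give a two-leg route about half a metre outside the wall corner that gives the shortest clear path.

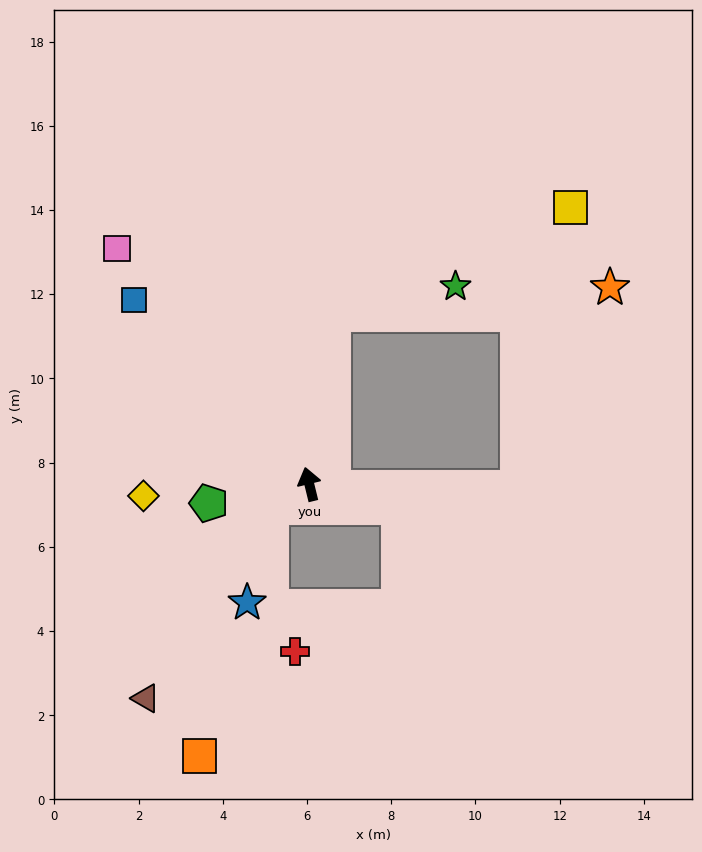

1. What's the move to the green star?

blocked — turn right 22°, forward 4.1 m, then turn right 69°, forward 3.0 m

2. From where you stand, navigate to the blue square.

turn left 30°, forward 6.0 m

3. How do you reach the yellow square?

blocked — turn right 22°, forward 4.1 m, then turn right 57°, forward 6.2 m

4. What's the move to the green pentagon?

turn left 87°, forward 2.4 m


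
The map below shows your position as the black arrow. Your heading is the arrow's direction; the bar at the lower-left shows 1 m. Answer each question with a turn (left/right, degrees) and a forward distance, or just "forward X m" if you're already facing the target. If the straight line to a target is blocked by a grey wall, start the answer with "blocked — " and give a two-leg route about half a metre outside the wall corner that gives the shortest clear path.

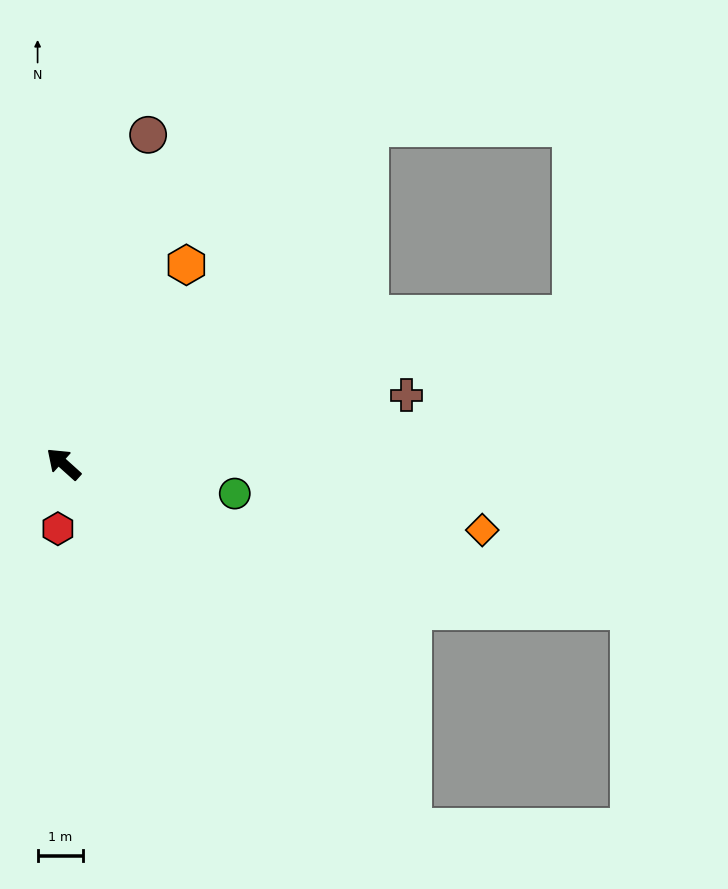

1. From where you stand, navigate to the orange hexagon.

turn right 80°, forward 5.1 m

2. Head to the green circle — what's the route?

turn right 148°, forward 3.8 m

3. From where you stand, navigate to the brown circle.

turn right 62°, forward 7.4 m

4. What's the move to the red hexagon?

turn left 127°, forward 1.4 m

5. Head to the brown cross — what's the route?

turn right 127°, forward 7.6 m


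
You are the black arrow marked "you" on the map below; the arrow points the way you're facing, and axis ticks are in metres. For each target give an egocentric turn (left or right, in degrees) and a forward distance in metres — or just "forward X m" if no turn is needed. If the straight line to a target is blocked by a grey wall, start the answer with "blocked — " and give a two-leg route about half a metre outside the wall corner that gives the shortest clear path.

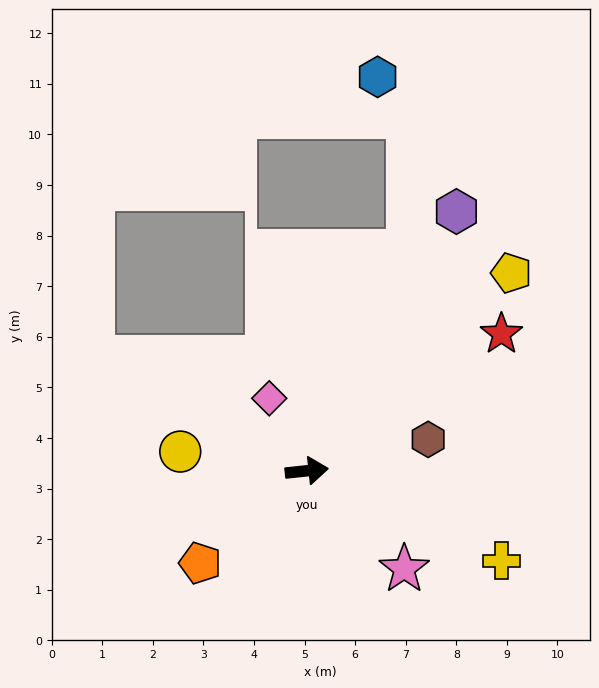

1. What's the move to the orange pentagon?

turn right 145°, forward 2.8 m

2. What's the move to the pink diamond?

turn left 111°, forward 1.6 m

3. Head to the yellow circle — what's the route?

turn left 165°, forward 2.5 m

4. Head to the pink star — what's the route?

turn right 51°, forward 2.7 m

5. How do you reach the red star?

turn left 29°, forward 4.7 m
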